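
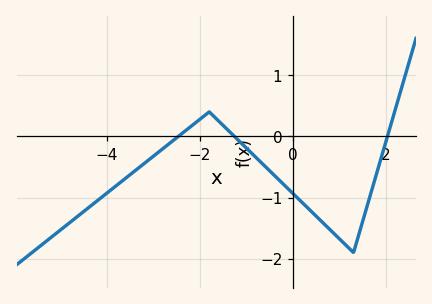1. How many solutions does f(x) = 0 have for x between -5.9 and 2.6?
3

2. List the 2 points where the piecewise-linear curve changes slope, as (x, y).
(-1.8, 0.4); (1.3, -1.9)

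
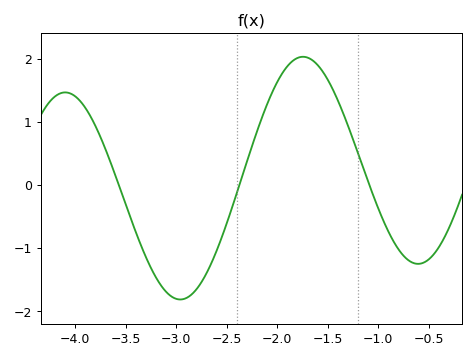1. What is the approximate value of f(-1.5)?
1.7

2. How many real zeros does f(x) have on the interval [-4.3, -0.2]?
3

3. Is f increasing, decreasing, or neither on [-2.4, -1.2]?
neither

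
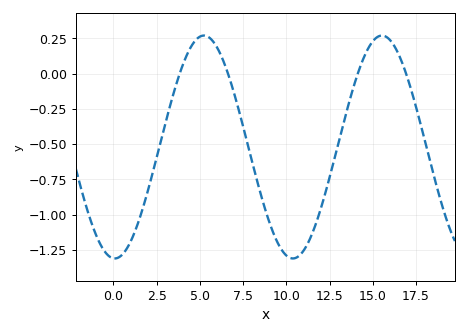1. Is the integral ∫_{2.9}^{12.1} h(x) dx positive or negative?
negative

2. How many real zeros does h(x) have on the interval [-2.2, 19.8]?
4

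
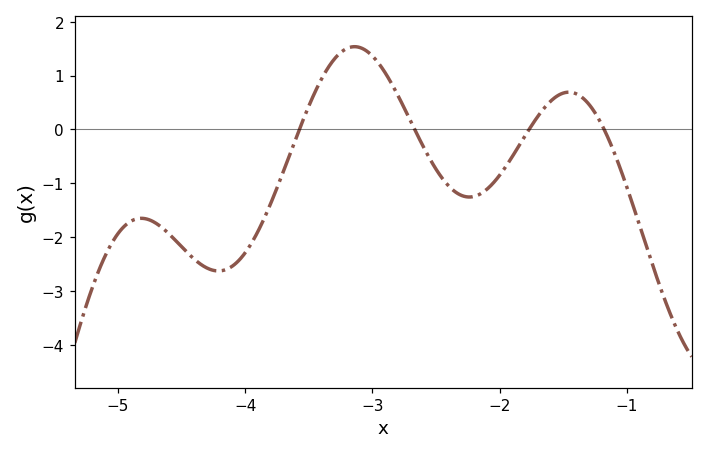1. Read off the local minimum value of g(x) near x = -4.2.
-2.63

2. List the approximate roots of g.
-3.57, -2.67, -1.77, -1.18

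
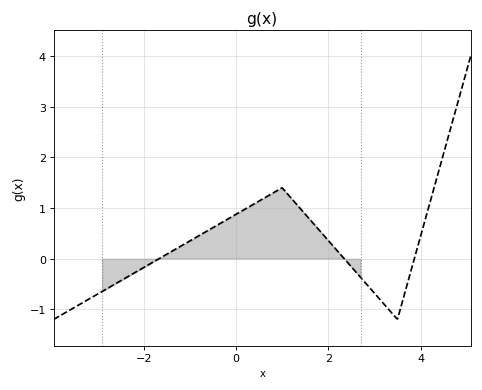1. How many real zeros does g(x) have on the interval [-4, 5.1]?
3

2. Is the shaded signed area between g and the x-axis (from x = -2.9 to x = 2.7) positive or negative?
positive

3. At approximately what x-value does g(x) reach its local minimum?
3.5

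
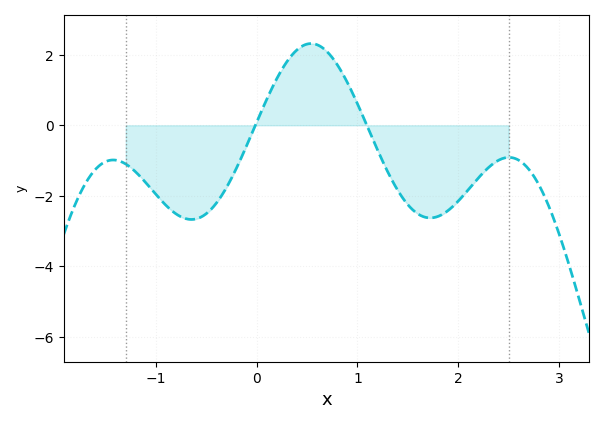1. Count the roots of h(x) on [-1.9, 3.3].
2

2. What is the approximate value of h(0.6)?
2.28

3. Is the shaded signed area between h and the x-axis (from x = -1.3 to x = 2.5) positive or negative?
negative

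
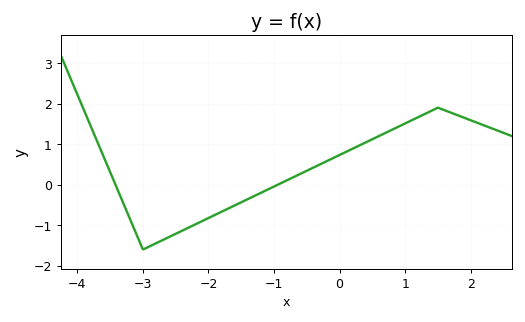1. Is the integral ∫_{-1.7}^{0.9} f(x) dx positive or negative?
positive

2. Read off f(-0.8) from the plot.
0.111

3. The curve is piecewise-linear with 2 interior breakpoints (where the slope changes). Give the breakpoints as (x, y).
(-3, -1.6); (1.5, 1.9)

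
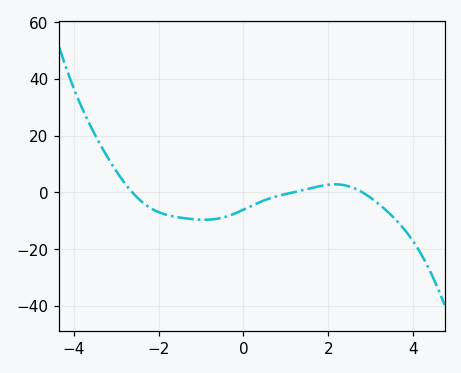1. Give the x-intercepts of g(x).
-2.6, 1.2, 2.8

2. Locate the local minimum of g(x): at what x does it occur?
-1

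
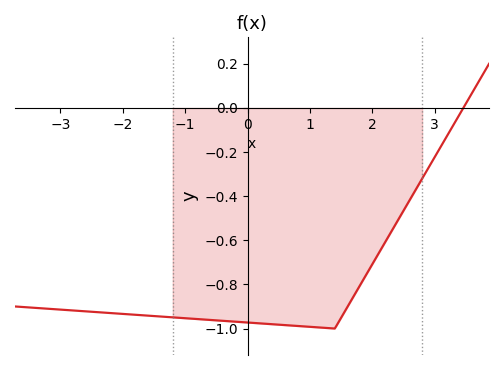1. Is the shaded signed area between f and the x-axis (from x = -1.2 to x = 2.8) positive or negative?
negative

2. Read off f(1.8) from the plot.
-0.8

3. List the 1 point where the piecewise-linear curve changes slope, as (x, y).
(1.4, -1)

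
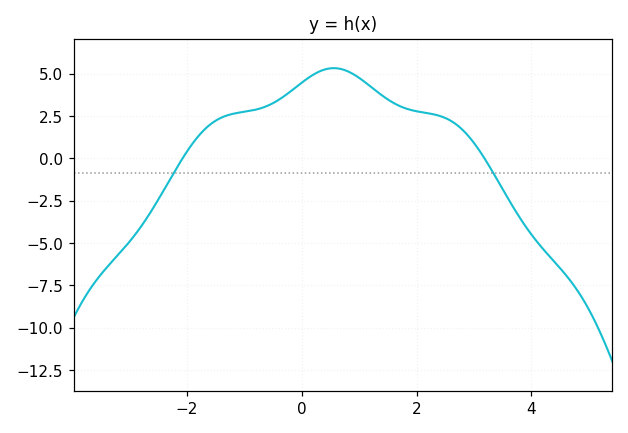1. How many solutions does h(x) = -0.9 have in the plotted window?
2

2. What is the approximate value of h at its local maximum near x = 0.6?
5.4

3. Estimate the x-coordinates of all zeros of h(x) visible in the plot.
-2, 3.2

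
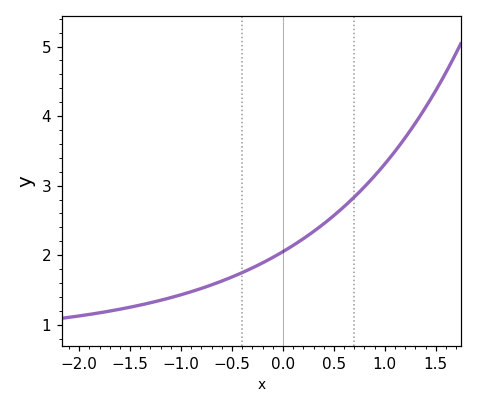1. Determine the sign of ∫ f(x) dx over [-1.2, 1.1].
positive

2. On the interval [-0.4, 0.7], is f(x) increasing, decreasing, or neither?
increasing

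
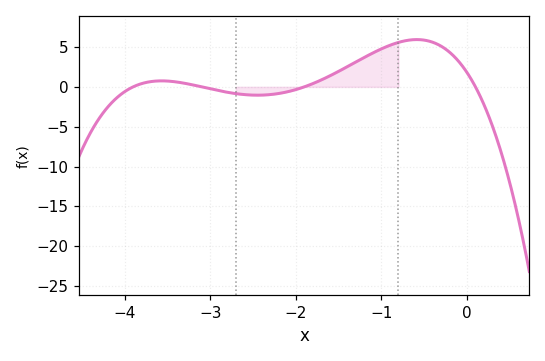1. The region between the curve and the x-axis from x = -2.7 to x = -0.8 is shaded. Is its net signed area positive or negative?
positive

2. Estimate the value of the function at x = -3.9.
0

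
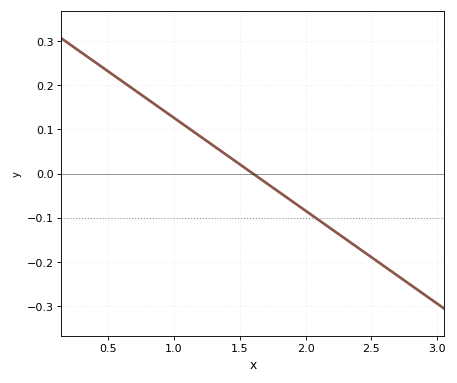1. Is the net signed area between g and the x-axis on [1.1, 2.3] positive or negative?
negative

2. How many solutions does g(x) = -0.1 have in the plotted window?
1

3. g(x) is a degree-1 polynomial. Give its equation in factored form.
y = -0.21(x - 1.6)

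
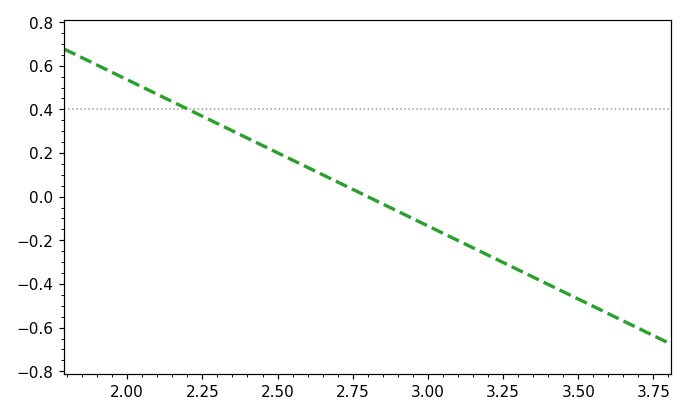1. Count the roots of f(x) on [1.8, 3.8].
1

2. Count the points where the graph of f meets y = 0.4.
1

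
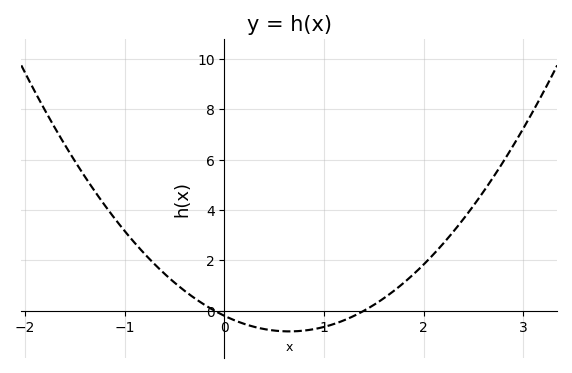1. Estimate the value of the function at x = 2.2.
2.6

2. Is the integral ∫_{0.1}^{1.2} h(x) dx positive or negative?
negative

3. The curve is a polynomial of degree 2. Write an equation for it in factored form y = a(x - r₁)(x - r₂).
y = 1.46(x + 0.1)(x - 1.4)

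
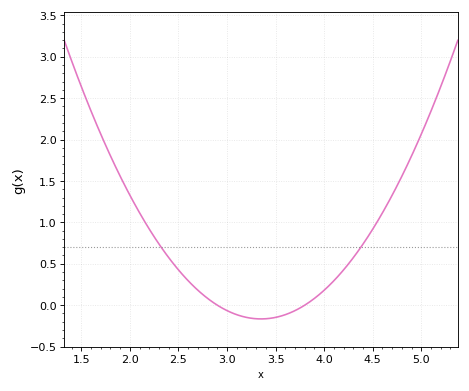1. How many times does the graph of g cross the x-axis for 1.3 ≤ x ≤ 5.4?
2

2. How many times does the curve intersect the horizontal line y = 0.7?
2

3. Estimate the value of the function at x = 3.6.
-0.1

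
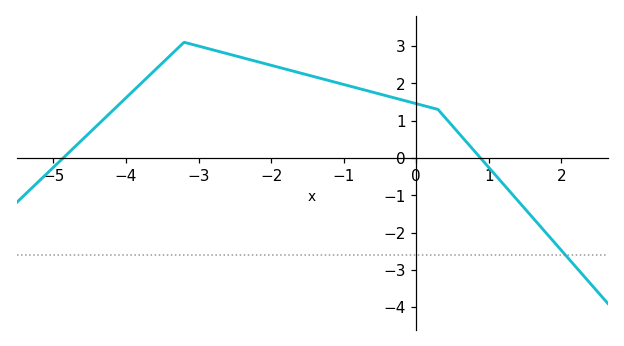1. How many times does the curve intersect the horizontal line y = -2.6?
1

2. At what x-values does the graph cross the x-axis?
-4.87, 0.885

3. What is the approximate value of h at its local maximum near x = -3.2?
3.1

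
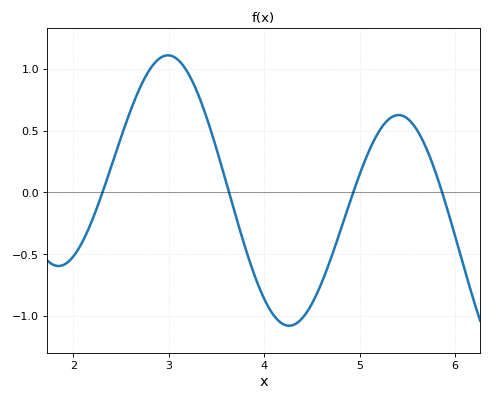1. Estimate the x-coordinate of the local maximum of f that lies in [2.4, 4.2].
2.99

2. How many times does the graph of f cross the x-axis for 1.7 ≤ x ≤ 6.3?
4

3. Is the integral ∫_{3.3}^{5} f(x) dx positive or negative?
negative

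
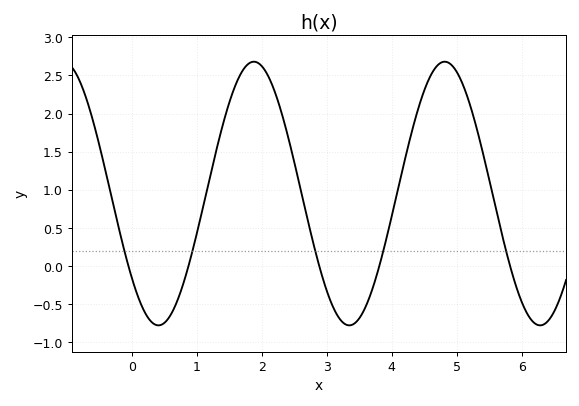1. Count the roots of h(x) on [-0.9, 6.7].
5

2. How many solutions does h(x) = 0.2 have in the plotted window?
5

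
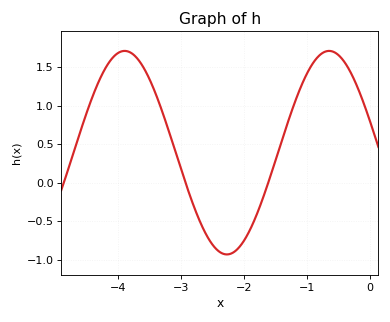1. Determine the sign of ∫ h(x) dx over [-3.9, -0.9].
positive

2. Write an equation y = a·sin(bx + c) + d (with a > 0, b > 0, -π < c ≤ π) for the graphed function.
y = 1.32sin(1.94x + 2.83) + 0.39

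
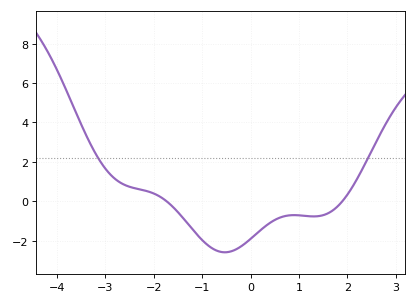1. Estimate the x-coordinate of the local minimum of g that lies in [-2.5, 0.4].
-0.6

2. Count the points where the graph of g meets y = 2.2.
2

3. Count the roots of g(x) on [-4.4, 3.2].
2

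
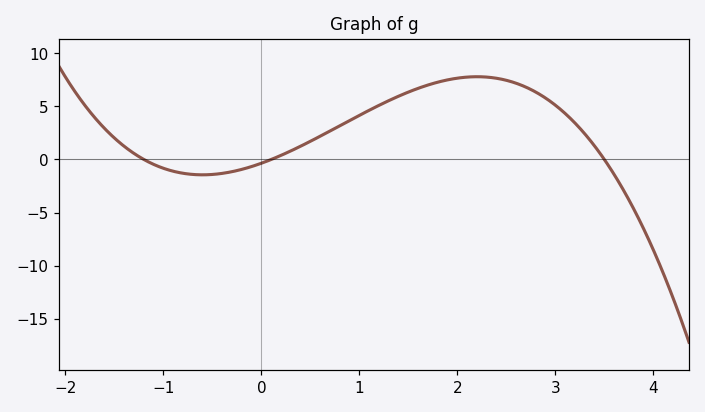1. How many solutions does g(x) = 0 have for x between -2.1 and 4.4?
3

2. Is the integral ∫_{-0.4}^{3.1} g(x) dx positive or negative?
positive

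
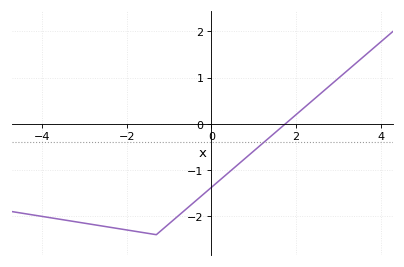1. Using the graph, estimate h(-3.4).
-2.1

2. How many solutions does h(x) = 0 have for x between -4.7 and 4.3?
1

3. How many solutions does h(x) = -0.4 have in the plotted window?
1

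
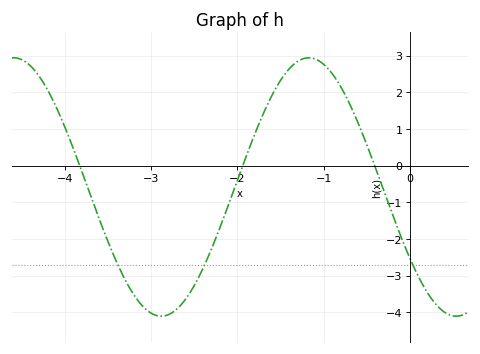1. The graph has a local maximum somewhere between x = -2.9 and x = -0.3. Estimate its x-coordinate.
-1.18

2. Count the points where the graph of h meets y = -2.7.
3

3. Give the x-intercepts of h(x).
-3.83, -1.94, -0.411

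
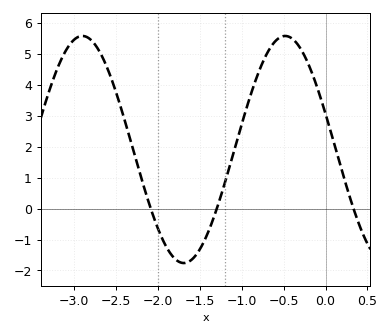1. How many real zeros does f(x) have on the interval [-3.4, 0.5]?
3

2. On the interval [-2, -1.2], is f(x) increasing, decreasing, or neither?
neither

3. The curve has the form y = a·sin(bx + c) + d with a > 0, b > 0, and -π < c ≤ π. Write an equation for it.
y = 3.67sin(2.6x + 2.8) + 1.91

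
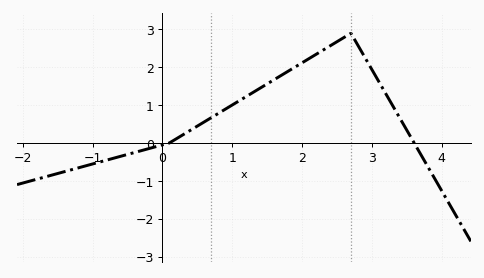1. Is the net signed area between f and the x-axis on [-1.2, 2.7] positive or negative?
positive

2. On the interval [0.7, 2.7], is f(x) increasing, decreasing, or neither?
increasing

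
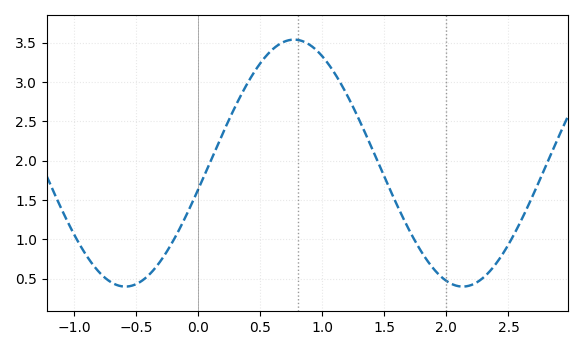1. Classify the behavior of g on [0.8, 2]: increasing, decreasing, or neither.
decreasing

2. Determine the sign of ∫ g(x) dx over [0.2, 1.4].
positive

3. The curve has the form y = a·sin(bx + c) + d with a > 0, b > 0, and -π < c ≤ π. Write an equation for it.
y = 1.57sin(2.31x - 0.212) + 1.97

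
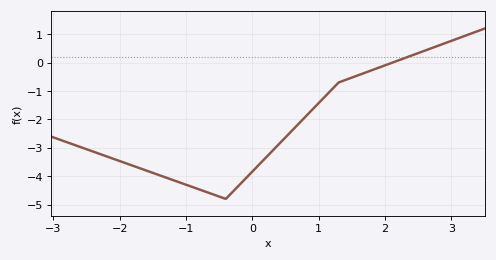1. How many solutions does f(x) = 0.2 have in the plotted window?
1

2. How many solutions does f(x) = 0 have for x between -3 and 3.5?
1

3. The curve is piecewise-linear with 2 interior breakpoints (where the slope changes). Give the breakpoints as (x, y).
(-0.4, -4.8); (1.3, -0.7)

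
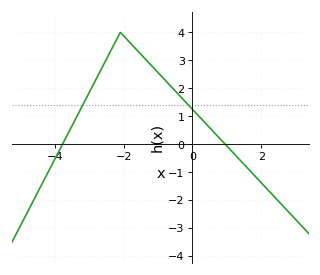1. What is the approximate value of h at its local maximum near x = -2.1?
4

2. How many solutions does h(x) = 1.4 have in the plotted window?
2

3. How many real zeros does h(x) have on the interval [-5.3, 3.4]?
2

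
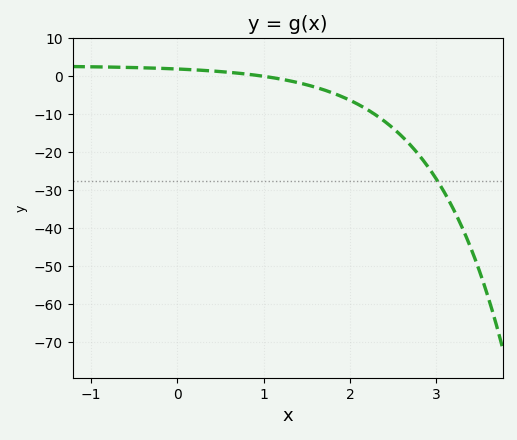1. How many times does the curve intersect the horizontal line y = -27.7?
1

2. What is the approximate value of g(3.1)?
-31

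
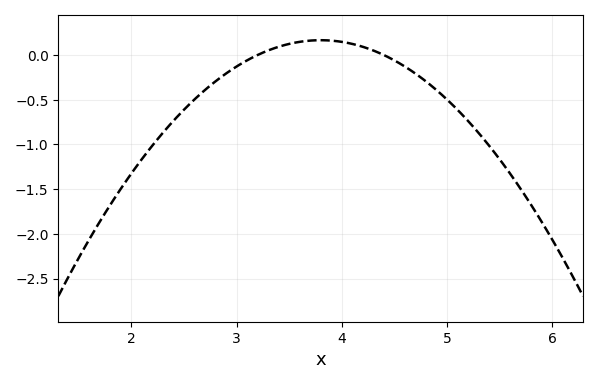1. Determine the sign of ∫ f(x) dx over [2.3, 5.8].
negative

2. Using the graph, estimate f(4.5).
-0.05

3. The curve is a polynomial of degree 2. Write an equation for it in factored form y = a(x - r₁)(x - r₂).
y = -0.46(x - 3.2)(x - 4.4)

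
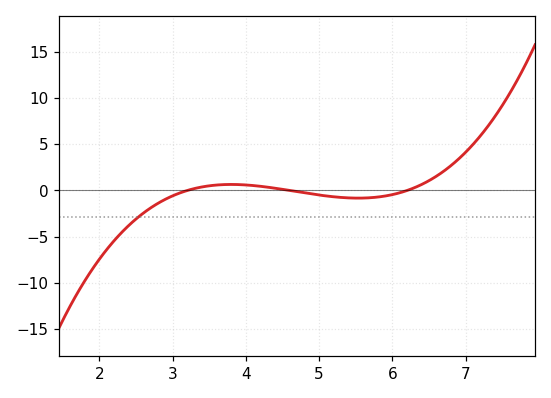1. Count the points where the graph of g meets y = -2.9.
1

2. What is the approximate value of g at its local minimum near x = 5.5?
-0.828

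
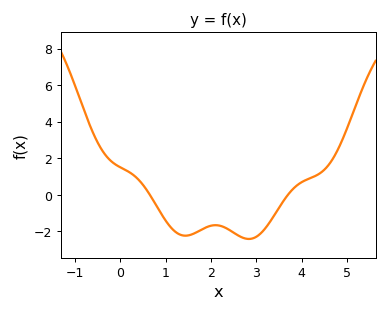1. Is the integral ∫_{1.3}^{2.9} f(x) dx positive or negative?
negative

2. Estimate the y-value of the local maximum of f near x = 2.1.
-1.66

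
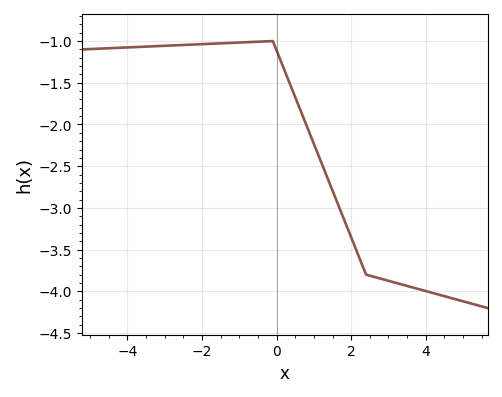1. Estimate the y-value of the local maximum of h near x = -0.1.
-1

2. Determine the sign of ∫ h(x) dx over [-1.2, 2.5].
negative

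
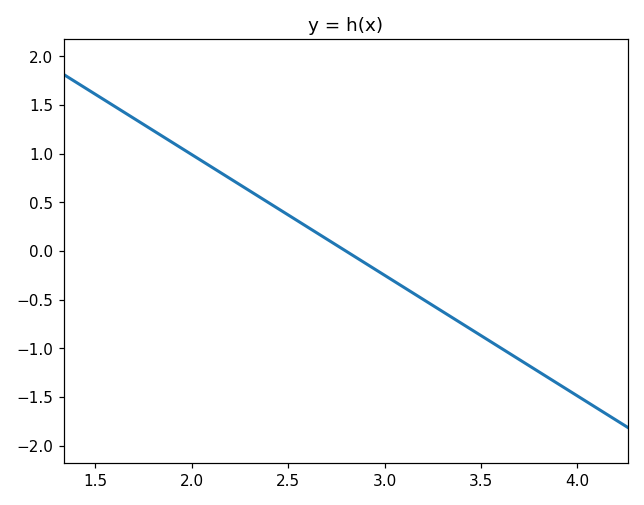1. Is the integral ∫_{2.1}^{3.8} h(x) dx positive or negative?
negative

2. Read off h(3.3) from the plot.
-0.6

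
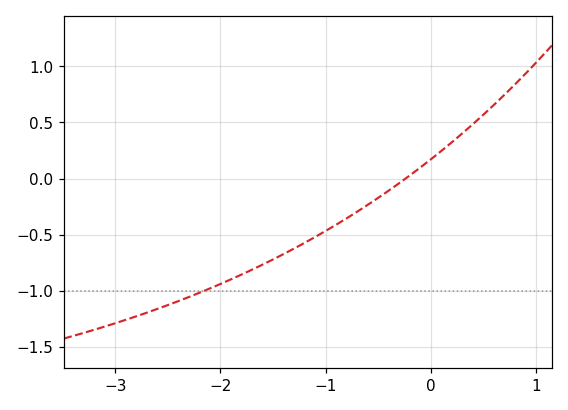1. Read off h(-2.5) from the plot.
-1.13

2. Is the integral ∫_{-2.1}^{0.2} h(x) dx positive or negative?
negative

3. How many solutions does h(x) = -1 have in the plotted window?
1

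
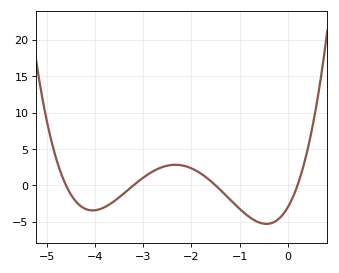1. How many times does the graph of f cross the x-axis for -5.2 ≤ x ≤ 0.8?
4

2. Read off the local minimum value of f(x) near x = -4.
-3.5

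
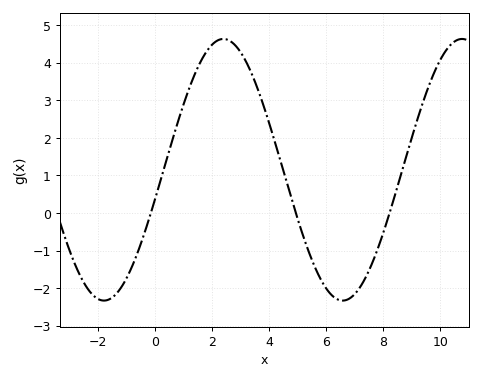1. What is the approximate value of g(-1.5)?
-2.2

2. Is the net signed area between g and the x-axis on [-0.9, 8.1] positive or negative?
positive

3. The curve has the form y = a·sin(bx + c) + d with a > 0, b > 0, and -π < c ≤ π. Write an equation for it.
y = 3.48sin(0.75x - 0.22) + 1.15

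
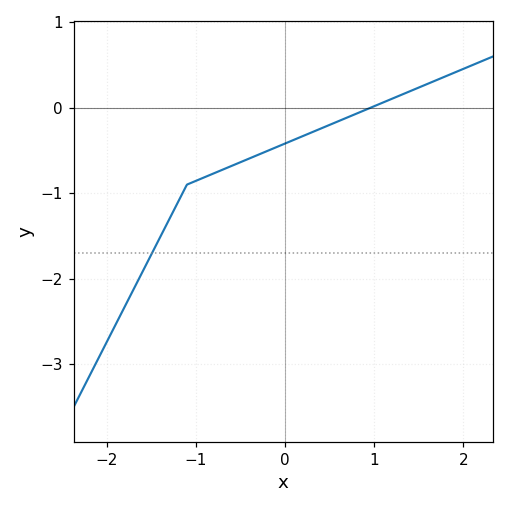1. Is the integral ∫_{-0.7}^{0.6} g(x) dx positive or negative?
negative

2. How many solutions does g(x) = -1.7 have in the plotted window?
1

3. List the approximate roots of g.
1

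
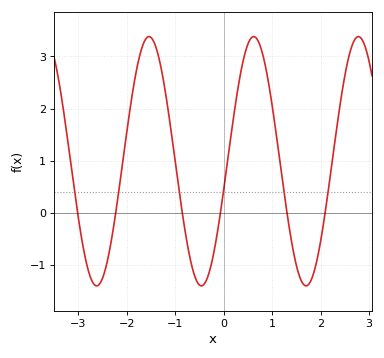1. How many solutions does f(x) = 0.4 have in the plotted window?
6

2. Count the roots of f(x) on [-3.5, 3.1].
6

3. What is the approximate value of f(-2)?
1.5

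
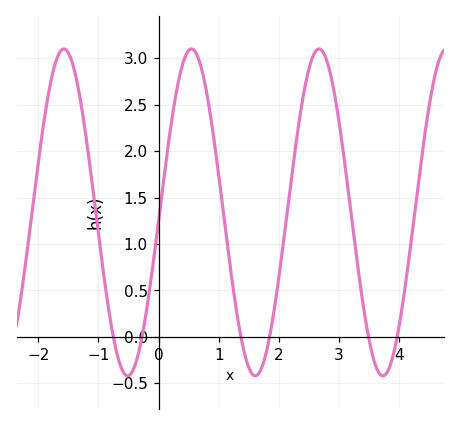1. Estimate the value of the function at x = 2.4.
2.55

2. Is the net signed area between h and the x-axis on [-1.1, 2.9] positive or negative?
positive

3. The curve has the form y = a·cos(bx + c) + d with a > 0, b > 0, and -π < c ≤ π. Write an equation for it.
y = 1.76cos(3x - 1.6) + 1.34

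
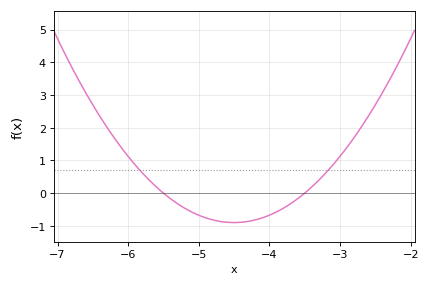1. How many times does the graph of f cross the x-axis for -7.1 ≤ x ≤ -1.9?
2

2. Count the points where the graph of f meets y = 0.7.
2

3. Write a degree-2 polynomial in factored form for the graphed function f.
y = 0.9(x + 5.5)(x + 3.5)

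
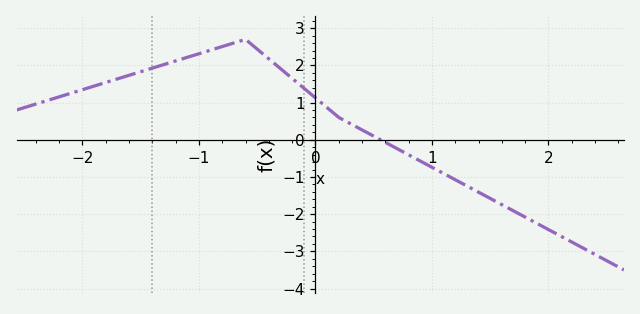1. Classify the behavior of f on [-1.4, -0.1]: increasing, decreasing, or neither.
neither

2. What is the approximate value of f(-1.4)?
1.93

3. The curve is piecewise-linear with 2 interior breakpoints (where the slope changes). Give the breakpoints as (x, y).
(-0.6, 2.7); (0.2, 0.6)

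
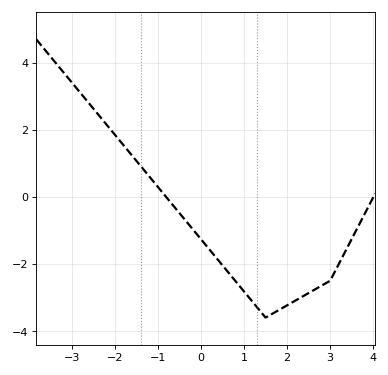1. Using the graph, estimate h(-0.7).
-0.2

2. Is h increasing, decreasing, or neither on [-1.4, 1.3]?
decreasing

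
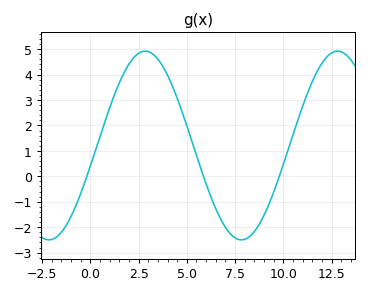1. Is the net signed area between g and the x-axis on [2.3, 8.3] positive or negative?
positive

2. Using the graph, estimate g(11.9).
4.3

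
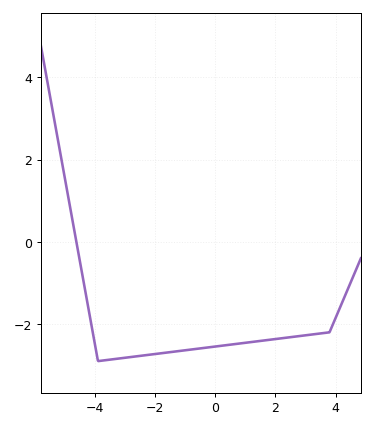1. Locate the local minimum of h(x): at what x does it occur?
-3.8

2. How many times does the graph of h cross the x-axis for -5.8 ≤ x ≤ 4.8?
1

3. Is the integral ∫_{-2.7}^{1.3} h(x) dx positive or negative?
negative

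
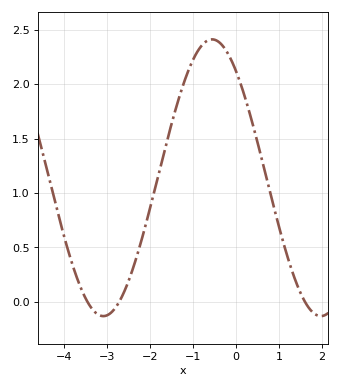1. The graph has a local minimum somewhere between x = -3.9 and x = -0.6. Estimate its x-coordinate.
-3.1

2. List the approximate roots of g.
-3.5, -2.7, 1.6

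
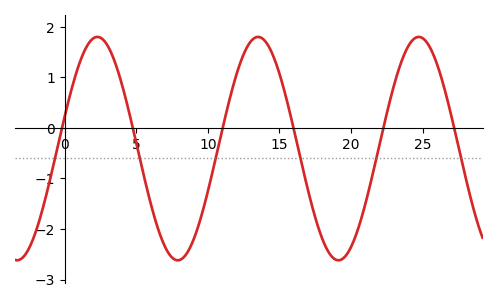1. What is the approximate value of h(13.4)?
1.8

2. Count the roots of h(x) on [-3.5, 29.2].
6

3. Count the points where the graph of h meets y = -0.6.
6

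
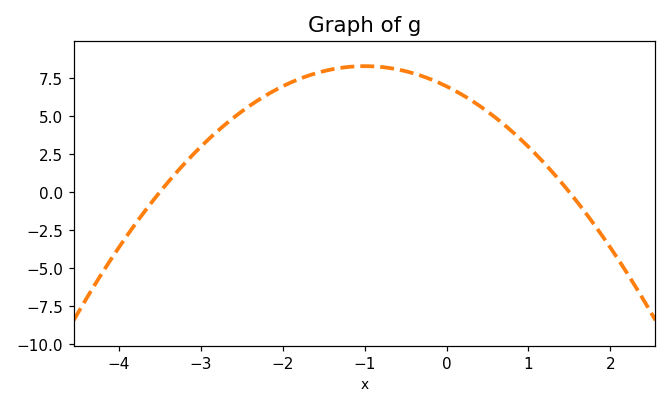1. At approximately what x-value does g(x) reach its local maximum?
-1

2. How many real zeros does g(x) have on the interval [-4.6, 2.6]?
2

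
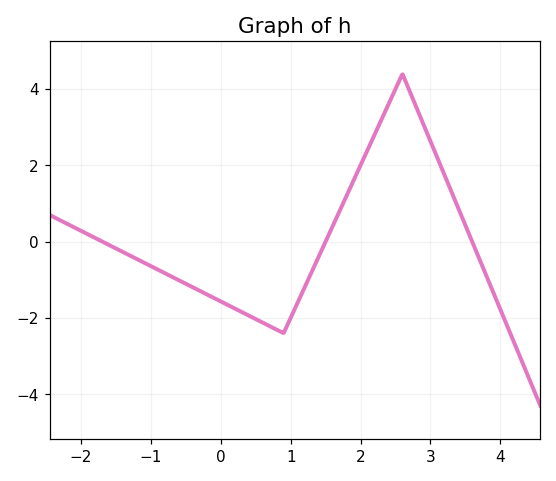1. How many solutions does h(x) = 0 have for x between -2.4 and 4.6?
3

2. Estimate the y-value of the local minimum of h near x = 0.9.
-2.4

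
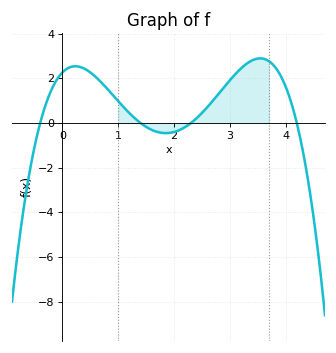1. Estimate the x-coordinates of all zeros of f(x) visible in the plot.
-0.4, 1.4, 2.3, 4.2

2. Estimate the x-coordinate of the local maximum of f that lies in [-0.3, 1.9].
0.2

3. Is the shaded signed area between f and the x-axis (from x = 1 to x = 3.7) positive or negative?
positive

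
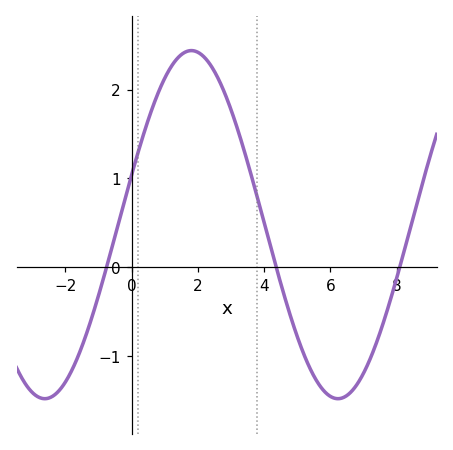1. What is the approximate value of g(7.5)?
-0.7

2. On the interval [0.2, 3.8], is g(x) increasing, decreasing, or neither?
neither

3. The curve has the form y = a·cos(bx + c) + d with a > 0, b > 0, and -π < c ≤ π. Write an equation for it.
y = 1.96cos(0.71x - 1.3) + 0.48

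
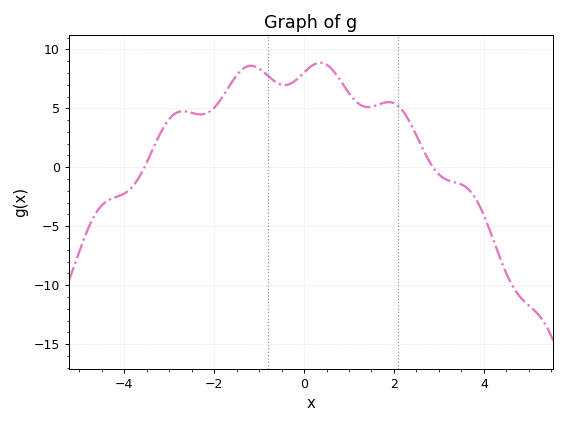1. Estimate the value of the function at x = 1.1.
5.8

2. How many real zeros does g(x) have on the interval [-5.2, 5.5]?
2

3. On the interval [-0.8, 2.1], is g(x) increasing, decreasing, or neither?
neither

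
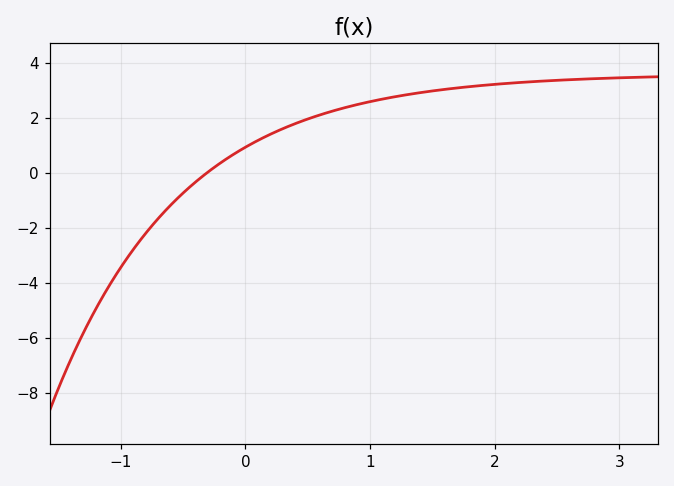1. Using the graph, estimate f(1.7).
3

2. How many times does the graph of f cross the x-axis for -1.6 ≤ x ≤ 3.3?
1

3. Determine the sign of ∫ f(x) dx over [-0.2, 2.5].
positive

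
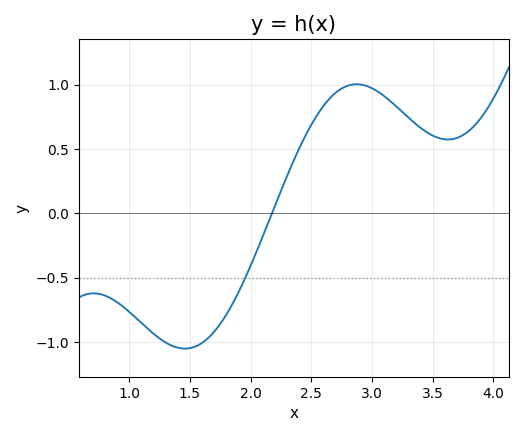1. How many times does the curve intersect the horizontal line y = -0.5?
1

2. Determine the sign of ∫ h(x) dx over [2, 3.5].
positive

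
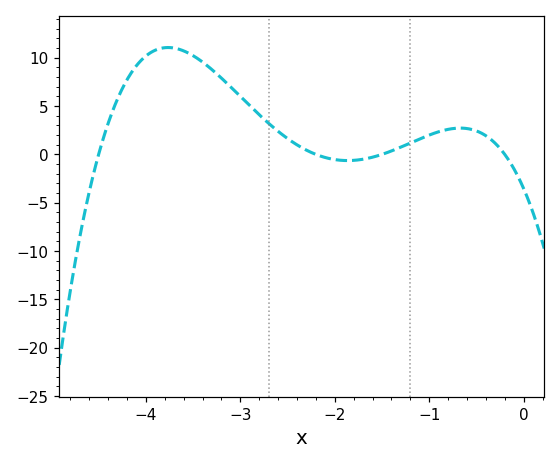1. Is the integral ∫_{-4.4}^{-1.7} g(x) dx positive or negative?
positive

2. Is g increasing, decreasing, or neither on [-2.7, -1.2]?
neither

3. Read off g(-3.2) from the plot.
8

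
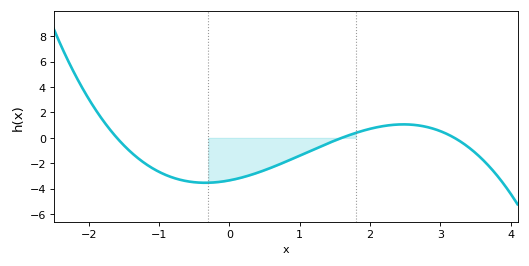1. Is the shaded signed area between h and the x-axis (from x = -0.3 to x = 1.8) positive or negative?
negative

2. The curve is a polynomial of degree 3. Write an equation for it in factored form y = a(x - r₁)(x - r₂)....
y = -0.41(x + 1.6)(x - 1.6)(x - 3.2)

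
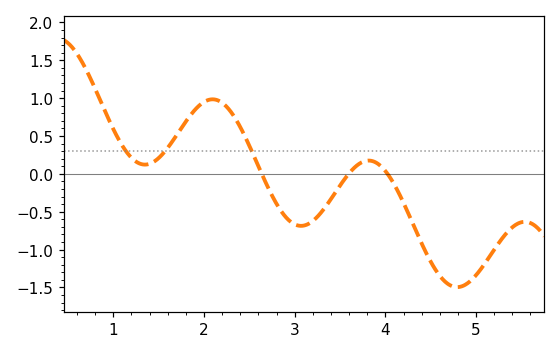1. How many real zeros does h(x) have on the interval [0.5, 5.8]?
3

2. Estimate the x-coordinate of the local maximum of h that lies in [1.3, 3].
2.09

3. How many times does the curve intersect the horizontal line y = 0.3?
3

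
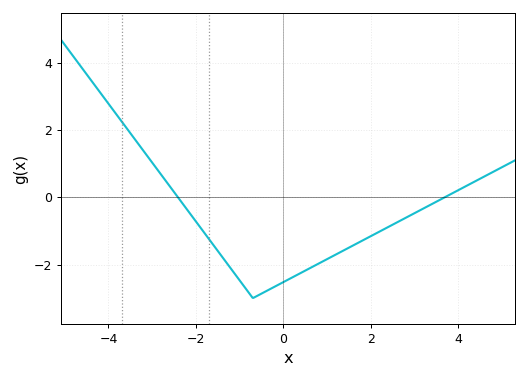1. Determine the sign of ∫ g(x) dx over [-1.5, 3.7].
negative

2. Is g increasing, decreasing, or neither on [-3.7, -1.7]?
decreasing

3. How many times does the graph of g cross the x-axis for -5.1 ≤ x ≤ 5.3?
2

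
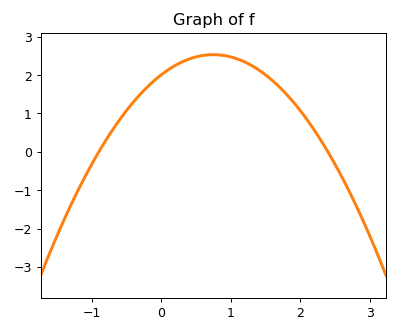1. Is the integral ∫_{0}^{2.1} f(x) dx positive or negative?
positive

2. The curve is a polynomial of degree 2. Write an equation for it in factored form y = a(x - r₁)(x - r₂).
y = -0.93(x + 0.9)(x - 2.4)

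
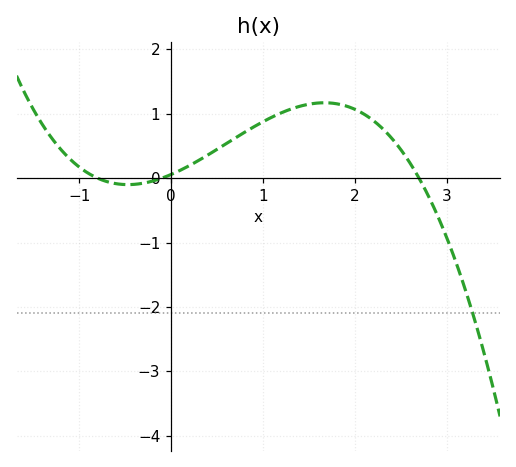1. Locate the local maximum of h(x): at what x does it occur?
1.7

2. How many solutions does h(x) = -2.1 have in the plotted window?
1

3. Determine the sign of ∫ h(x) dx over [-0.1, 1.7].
positive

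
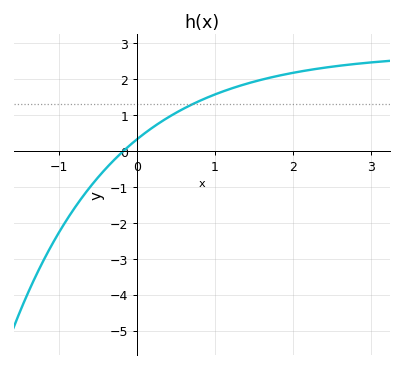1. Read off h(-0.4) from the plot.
-0.5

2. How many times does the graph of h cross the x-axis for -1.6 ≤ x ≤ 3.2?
1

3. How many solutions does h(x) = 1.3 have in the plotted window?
1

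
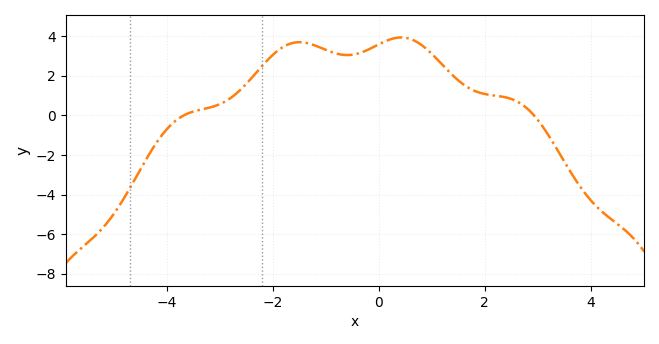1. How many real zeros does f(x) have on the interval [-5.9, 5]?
2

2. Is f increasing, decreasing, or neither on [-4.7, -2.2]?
increasing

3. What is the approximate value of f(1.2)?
2.6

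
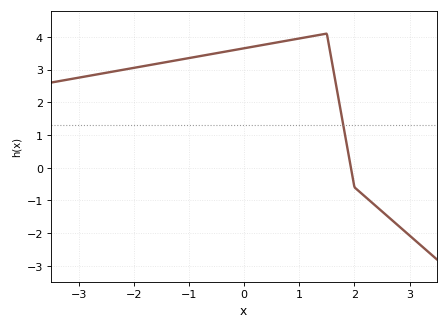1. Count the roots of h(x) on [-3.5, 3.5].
1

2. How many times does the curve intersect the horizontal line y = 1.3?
1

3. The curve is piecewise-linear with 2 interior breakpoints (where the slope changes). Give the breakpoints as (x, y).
(1.5, 4.1); (2, -0.6)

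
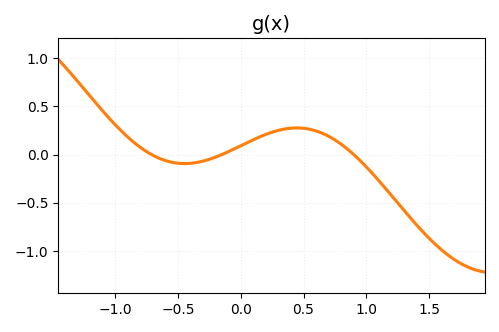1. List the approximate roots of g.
-0.709, -0.151, 0.9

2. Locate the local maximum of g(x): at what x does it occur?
0.446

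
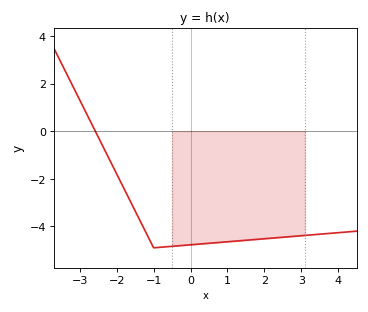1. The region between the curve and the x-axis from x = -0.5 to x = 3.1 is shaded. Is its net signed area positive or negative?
negative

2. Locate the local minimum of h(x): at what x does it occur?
-1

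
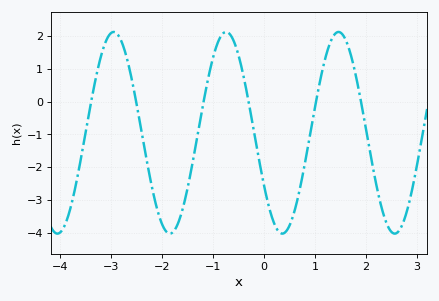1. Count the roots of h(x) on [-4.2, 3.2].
6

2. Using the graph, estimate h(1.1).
0.635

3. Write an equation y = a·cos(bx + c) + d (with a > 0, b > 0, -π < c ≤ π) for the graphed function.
y = 3.07cos(2.85x + 2.12) - 0.95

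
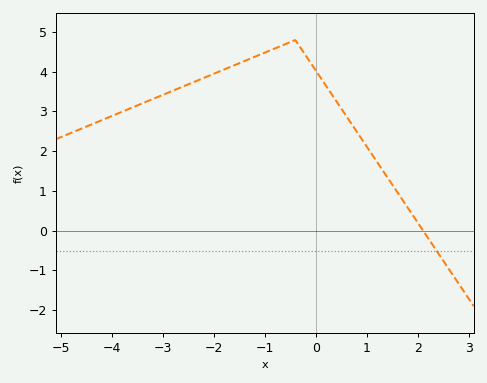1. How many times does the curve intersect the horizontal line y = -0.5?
1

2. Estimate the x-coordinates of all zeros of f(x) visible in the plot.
2.11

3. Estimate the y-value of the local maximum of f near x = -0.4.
4.8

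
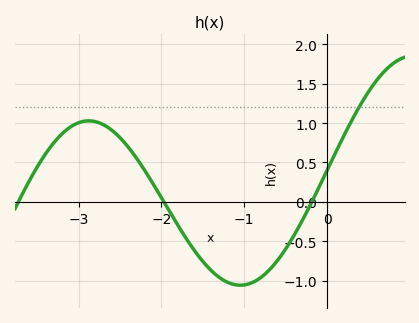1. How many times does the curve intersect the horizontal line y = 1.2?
1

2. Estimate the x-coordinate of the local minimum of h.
-1.05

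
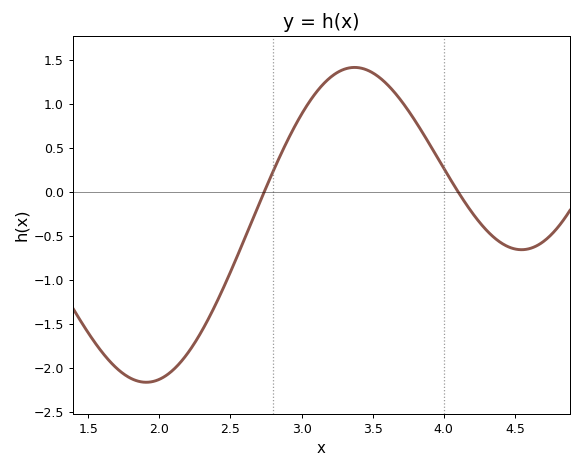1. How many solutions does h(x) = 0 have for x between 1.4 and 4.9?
2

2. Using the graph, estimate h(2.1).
-2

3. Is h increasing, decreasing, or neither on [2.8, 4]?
neither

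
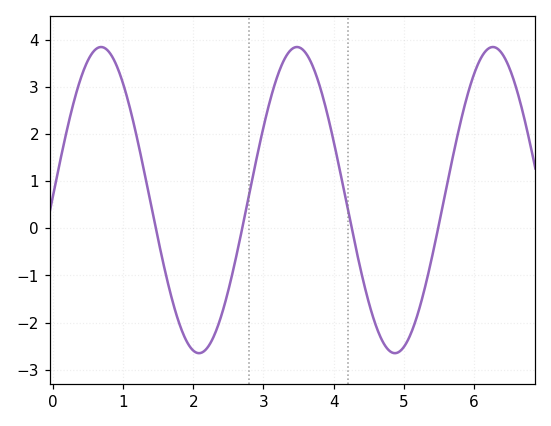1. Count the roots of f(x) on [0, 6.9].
4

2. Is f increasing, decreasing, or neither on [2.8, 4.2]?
neither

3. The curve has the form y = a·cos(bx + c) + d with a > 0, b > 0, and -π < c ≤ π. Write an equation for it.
y = 3.25cos(2.2x - 1.5) + 0.6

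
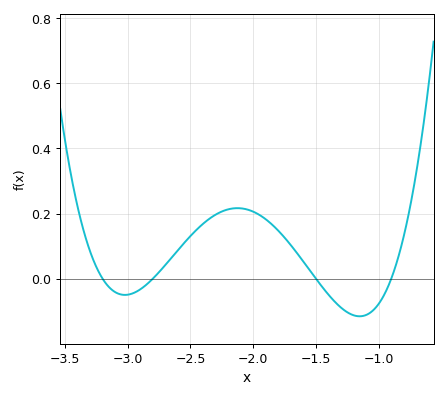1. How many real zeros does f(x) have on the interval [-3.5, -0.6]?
4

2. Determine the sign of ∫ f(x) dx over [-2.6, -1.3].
positive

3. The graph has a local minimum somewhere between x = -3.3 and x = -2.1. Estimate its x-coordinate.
-3.02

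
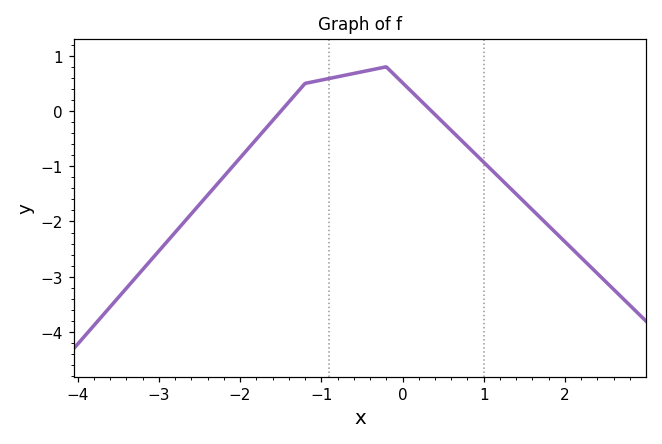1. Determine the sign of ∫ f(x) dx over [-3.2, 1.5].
negative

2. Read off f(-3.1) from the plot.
-2.7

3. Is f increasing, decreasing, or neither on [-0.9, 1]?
neither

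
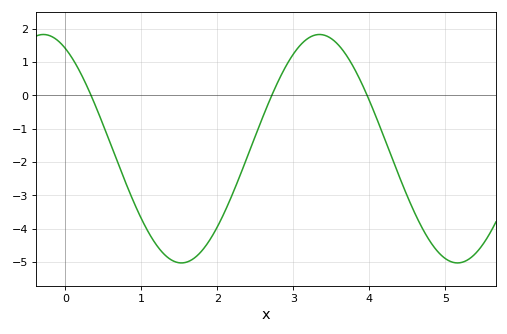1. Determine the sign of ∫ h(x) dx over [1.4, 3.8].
negative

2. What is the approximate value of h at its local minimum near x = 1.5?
-5.03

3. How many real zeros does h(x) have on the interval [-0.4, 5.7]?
3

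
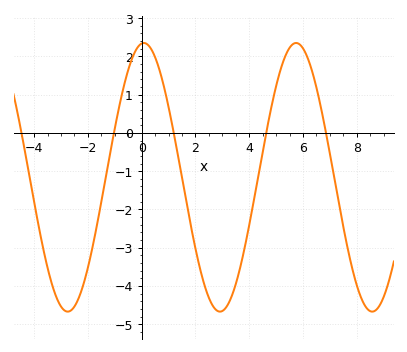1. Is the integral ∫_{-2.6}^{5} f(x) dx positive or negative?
negative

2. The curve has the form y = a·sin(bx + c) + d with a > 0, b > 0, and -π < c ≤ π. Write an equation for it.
y = 3.51sin(1.11x + 1.48) - 1.16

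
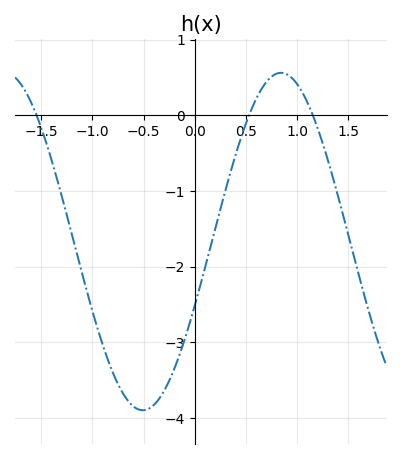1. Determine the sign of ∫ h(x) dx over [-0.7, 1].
negative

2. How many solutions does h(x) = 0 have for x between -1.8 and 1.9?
3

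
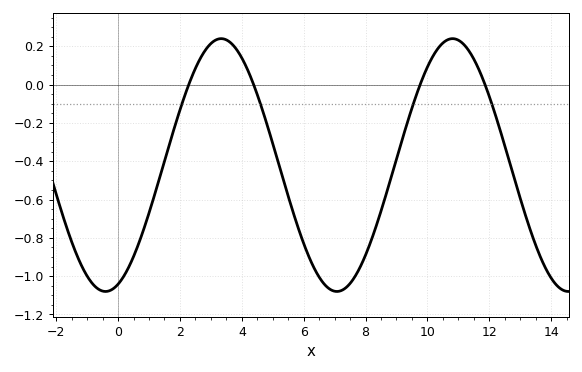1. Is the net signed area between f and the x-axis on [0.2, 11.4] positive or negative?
negative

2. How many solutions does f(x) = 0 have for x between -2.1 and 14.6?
4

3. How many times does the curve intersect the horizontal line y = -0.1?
4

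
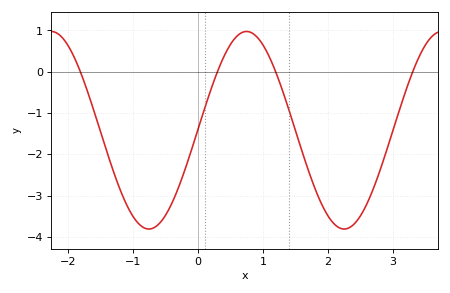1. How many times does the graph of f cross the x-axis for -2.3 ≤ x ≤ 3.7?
4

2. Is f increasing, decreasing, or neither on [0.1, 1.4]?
neither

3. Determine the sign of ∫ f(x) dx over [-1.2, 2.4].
negative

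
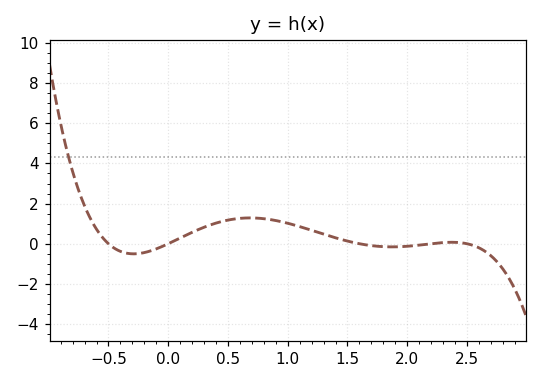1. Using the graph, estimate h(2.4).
0.07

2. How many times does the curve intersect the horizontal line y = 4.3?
1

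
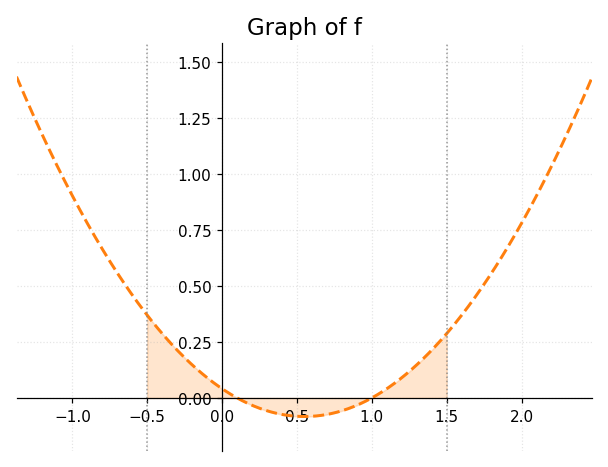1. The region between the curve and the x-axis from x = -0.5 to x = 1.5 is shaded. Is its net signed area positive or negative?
positive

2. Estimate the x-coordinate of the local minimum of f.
0.6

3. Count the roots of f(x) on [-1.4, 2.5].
2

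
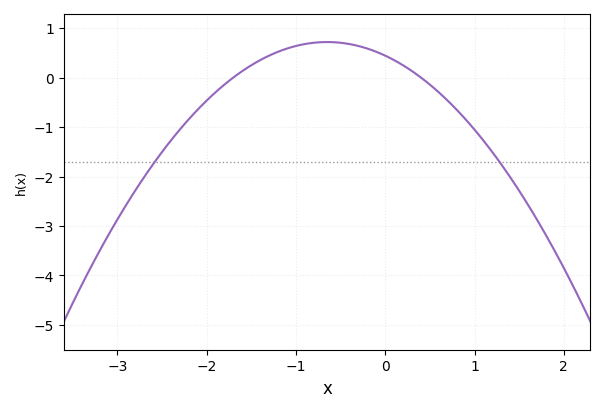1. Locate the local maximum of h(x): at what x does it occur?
-0.65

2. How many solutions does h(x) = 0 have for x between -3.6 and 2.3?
2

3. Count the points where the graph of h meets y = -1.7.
2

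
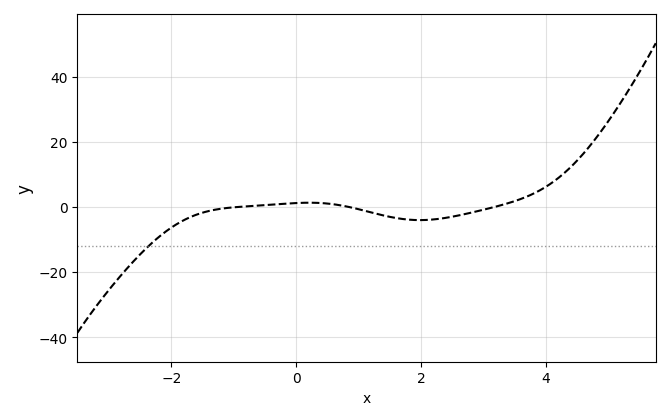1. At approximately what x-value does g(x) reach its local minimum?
2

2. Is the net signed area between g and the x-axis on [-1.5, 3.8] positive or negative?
negative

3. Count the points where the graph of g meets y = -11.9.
1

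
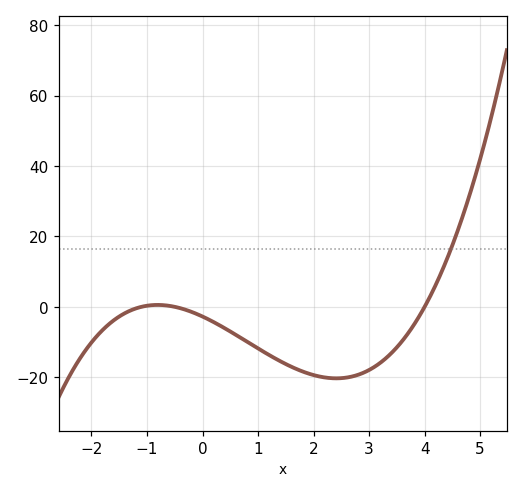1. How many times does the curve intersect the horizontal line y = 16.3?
1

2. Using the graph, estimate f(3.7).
-7.56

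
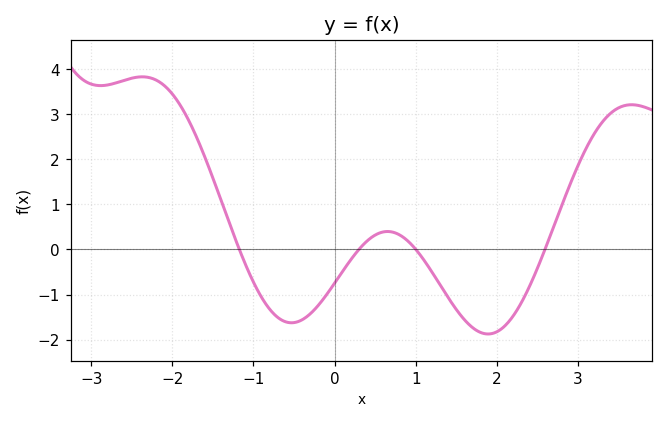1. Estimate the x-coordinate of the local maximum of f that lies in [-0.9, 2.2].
0.7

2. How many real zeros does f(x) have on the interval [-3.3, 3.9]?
4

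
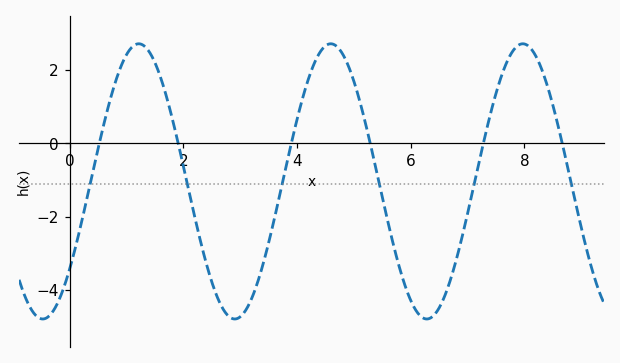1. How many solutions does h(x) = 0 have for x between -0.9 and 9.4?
6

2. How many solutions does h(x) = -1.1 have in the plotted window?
6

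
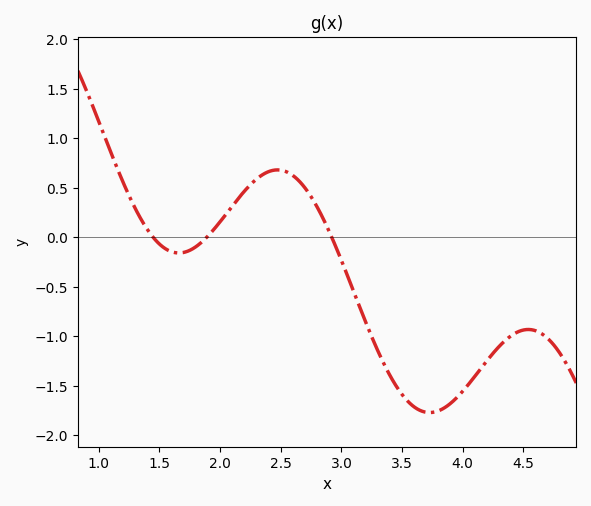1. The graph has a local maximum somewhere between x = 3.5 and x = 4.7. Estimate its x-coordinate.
4.54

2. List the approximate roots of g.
1.45, 1.89, 2.92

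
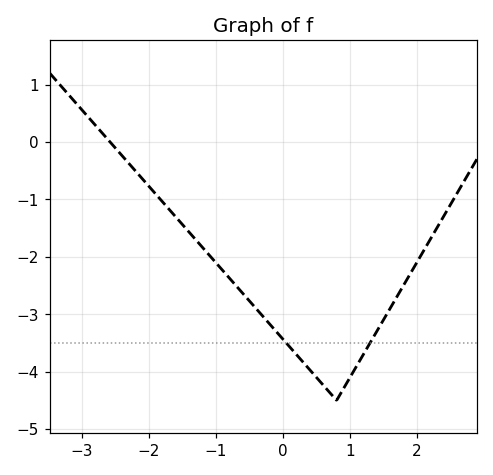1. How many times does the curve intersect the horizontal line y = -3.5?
2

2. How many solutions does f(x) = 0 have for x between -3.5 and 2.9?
1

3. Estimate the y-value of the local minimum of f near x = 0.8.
-4.5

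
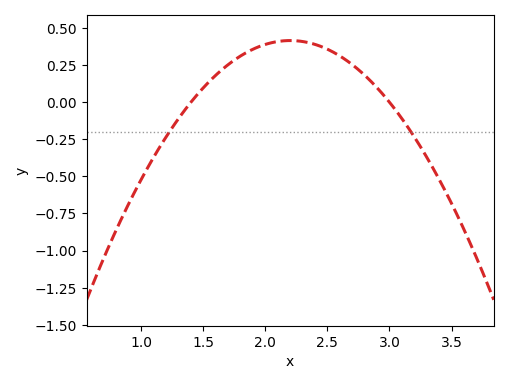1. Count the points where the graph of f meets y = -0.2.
2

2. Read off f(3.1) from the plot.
-0.11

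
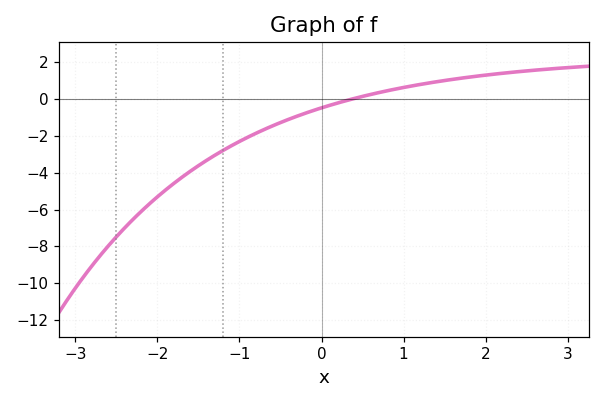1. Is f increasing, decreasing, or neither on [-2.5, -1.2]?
increasing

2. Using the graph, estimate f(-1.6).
-3.92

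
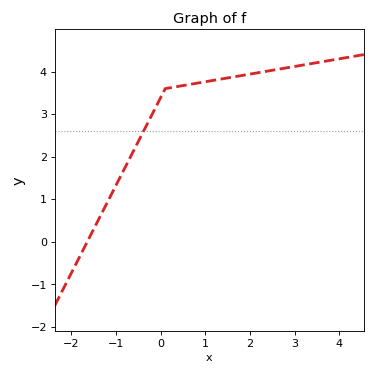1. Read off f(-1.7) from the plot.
-0.1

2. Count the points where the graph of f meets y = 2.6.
1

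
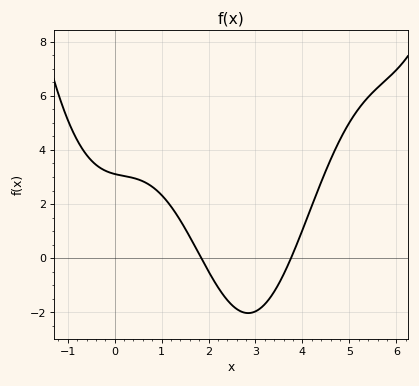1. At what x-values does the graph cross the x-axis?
1.85, 3.76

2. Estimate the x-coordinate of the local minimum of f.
2.84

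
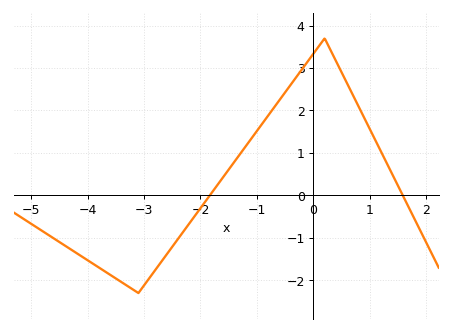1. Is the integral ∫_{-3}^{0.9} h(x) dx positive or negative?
positive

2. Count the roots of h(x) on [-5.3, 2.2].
2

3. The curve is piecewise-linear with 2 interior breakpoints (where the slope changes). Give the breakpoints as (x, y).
(-3.1, -2.3); (0.2, 3.7)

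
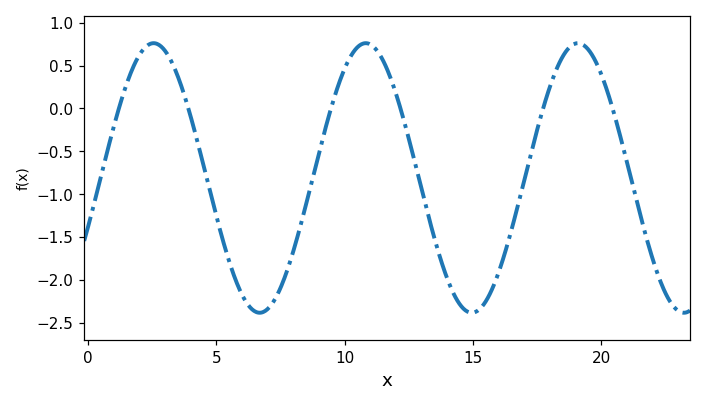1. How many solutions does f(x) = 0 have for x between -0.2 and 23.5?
6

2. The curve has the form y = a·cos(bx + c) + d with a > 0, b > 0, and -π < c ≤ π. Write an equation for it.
y = 1.57cos(0.76x - 1.94) - 0.81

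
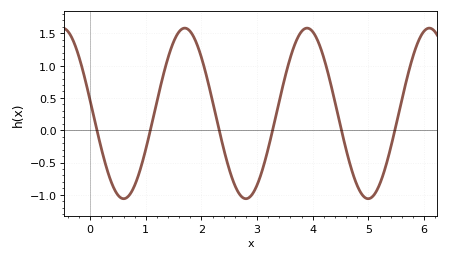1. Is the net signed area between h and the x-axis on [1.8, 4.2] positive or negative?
positive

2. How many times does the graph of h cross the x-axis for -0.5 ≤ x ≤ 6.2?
6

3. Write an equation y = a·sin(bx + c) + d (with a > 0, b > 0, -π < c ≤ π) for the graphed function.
y = 1.32sin(2.9x + 3) + 0.26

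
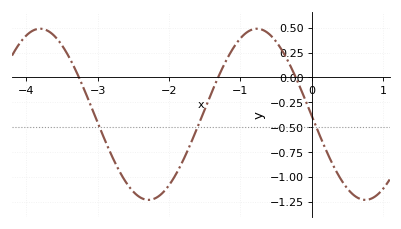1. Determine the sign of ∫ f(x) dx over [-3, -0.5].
negative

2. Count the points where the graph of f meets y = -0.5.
3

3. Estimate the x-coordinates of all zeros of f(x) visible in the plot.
-3.3, -1.3, -0.2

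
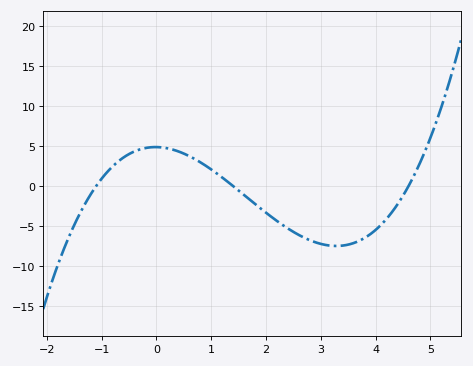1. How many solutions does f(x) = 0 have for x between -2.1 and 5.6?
3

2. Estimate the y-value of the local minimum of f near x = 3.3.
-7.5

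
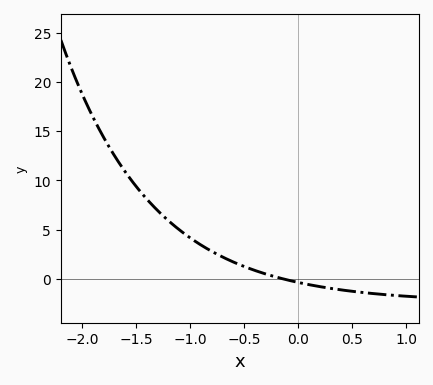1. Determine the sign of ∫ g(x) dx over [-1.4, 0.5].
positive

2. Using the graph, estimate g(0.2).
-1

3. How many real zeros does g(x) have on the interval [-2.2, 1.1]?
1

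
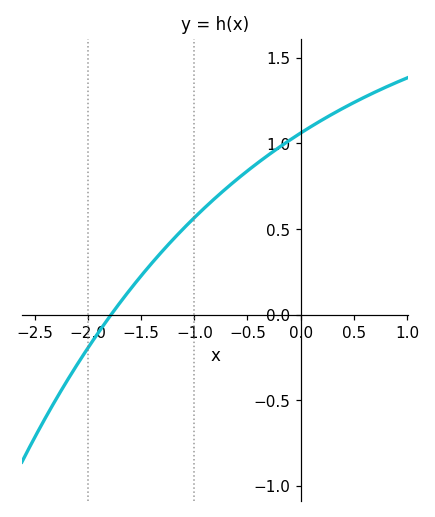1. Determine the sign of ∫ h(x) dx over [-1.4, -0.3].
positive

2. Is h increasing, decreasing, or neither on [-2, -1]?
increasing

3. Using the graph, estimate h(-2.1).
-0.29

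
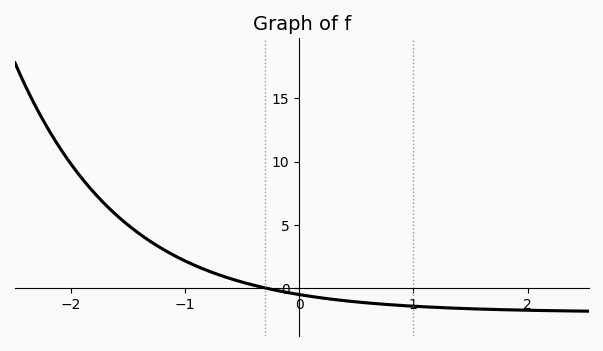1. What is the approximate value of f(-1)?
2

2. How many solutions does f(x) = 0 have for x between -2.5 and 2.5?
1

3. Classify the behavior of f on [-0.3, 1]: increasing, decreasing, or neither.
decreasing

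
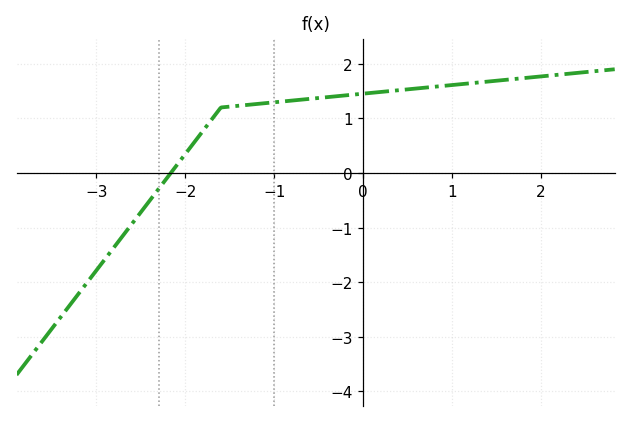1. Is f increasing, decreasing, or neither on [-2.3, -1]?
increasing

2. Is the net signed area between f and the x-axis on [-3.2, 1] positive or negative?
positive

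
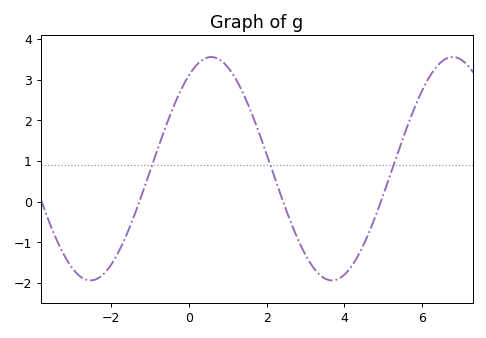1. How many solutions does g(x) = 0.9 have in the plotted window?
3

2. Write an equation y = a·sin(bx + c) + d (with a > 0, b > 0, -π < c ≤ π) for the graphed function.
y = 2.75sin(1x + 0.99) + 0.81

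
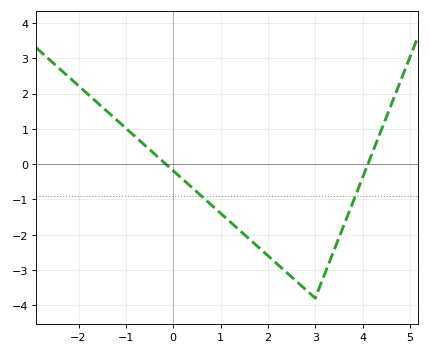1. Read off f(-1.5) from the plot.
1.6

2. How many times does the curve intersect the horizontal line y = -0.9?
2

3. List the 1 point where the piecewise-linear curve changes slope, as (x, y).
(3, -3.8)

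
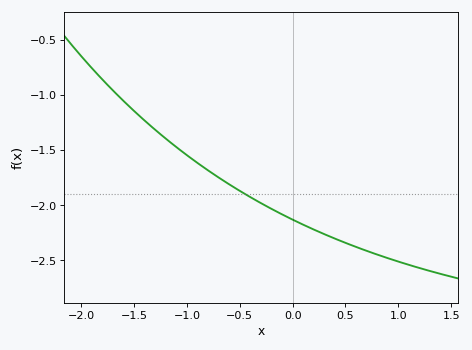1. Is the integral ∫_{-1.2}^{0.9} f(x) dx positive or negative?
negative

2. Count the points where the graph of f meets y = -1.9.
1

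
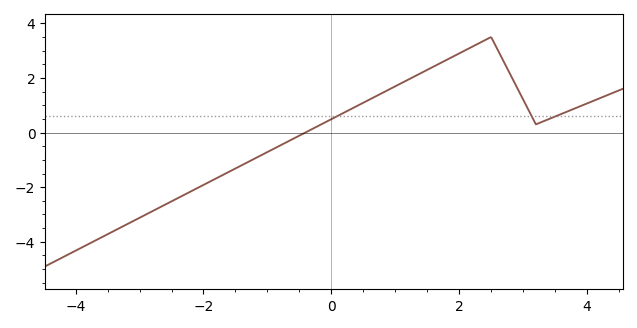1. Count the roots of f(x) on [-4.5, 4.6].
1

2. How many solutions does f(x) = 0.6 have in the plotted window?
3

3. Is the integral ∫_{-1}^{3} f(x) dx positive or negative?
positive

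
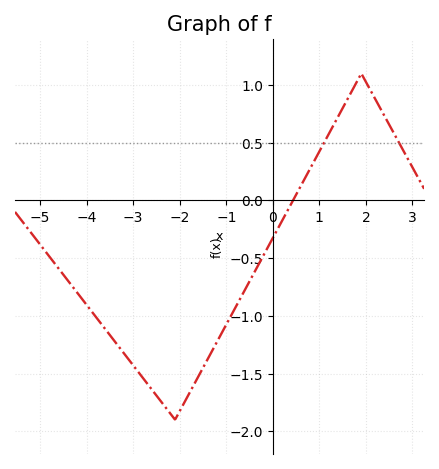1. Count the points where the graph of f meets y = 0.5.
2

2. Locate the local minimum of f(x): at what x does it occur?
-2.1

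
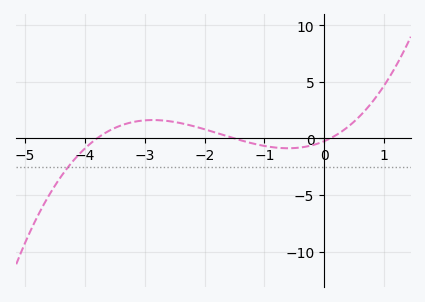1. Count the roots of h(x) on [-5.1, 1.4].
3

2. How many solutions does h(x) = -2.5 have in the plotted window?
1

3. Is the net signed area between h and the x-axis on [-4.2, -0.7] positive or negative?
positive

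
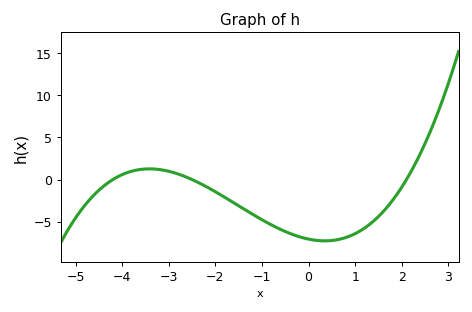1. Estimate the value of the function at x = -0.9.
-5.07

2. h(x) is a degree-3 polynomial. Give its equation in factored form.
y = 0.32(x + 4.2)(x + 2.5)(x - 2.1)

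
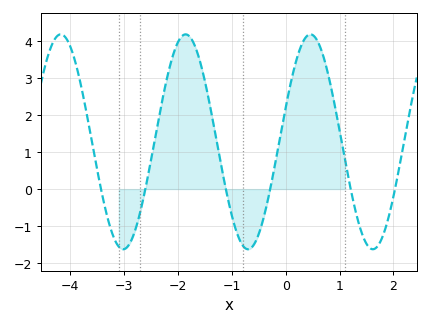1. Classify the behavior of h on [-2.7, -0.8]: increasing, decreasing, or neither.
neither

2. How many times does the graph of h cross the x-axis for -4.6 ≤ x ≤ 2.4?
6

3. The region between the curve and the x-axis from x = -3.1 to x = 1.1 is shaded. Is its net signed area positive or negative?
positive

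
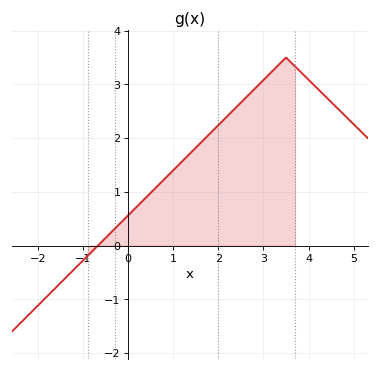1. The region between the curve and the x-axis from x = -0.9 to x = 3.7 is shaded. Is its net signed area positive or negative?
positive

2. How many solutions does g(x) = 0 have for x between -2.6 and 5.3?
1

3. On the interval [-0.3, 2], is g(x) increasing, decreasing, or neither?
increasing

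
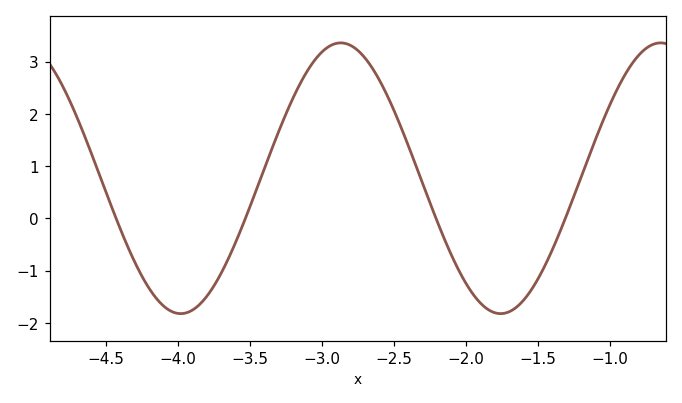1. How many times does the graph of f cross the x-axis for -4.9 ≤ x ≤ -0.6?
4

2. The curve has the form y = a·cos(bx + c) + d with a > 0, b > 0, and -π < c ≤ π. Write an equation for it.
y = 2.59cos(2.8x + 1.8) + 0.77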